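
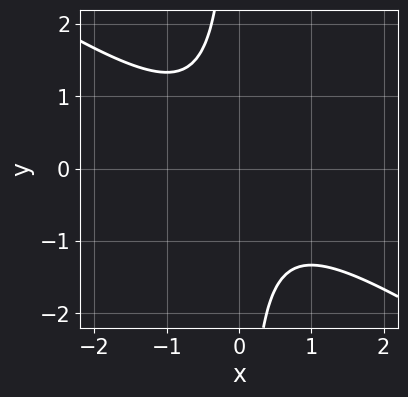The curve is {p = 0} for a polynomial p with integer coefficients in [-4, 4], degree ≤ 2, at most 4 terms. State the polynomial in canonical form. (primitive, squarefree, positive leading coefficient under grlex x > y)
1. Degree: a generic line meets the curve in up to 2 points, so deg p = 2.
2. Against the integer gridlines: the curve avoids every integer y-axis point in the box; no x-intercept at any integer in the box.
3. Together with the visible shape, these determine p as stated.

2*x^2 + 3*x*y + 2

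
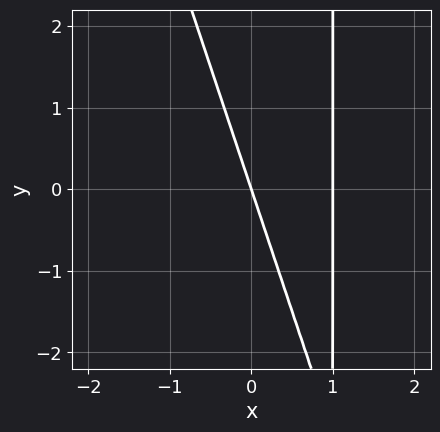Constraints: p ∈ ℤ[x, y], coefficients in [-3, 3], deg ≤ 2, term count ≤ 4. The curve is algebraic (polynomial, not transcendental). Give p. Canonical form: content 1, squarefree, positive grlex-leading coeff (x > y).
(a) The degree is 2 — the shape is more complex than any degree-1 curve.
(b) From the axis intercepts and sections: the x-axis gridline crossings are at x ∈ {0, 1}; it meets the y-axis at y = 0 (among the integer gridlines).
(c) Solving for integer coefficients yields p as stated.

3*x^2 + x*y - 3*x - y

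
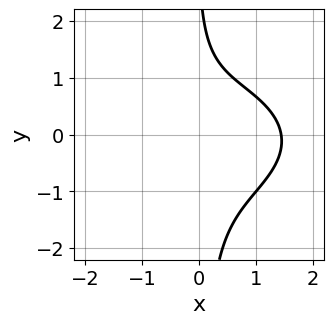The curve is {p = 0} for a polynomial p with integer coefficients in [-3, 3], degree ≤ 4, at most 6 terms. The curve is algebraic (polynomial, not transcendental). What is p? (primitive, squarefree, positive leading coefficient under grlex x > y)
x^3 + 3*x*y^2 + y - 3

1. deg p = 3. No degree-2 curve has this shape.
2. Observable constraints: it misses every integer gridline on the y-axis.
3. Putting this together gives p.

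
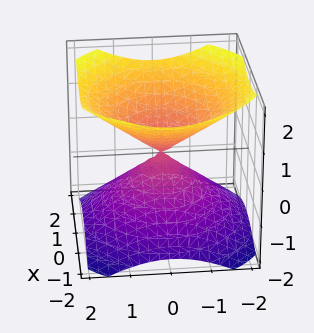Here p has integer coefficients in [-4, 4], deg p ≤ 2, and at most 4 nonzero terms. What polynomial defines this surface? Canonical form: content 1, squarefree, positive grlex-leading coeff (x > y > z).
2*x^2 + 2*y^2 - 3*z^2

(a) The picture has 2 separate pieces.
(b) The degree is 2 — a double cone through the origin; a quadric.
(c) Symmetries: the surface is invariant under rotation about z: p = q(x² + y², z); it's symmetric under z → −z, forcing even powers of z.
(d) Observable constraints: it meets the x-axis at x = 0 (among the integer gridlines); one z-axis crossing is at z = 0; a circular section at z = -1 has radius between 1 and 2.
(e) These observations pin down the coefficients.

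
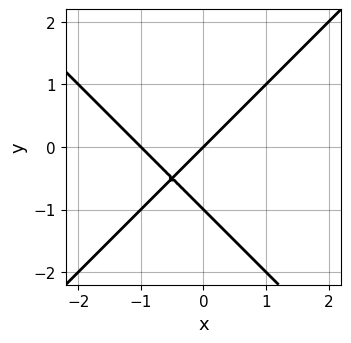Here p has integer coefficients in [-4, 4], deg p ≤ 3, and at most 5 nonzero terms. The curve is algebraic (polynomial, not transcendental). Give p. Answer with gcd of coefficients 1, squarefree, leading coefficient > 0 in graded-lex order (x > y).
x^2 - y^2 + x - y

First, degree: a generic line meets the curve in up to 2 points, so deg p = 2.
Next, from the axis intercepts and sections: among the integer gridlines, it crosses the y-axis at y ∈ {-1, 0}; among the integer gridlines, it crosses the x-axis at x ∈ {-1, 0}.
Finally, solving for integer coefficients yields p as stated.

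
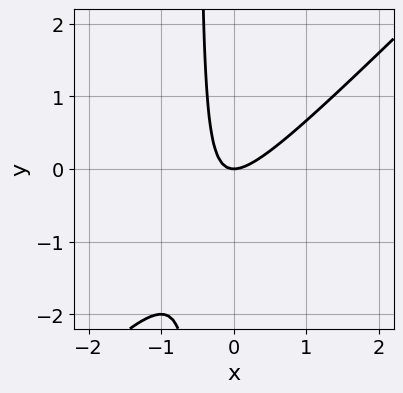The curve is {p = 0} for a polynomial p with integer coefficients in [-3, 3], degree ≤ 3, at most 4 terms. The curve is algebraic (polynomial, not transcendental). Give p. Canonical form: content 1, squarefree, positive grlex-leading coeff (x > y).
2*x^2 - 2*x*y - y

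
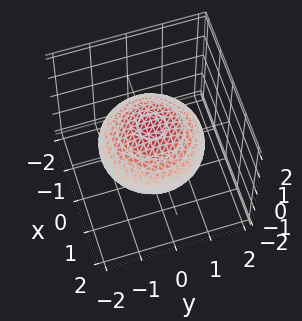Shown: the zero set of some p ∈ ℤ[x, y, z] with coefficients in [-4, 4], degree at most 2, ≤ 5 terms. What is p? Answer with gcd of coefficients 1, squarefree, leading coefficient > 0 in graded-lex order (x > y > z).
Degree: bounded and convex; a quadric, so deg p = 2.
Symmetry: the surface is invariant under rotation about z: p = q(x² + y², z); mirror symmetry z ↦ −z ⇒ only even powers of z.
Checking where it meets the axes: among the integer gridlines, it crosses the z-axis at z ∈ {-1, 1}; a circular section at z = 0 has radius between 1 and 2.
Matching integer coefficients to the picture gives p.

x^2 + y^2 + 2*z^2 - 2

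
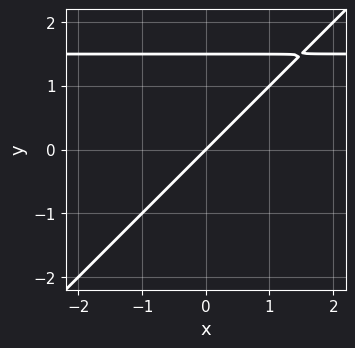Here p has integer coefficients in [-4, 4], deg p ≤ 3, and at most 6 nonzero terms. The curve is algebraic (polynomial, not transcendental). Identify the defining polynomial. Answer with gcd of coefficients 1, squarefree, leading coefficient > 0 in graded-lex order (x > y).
First, the degree is 2 — no degree-1 curve has this shape.
Next, against the integer gridlines: it meets the y-axis at y = 0 (among the integer gridlines); it crosses the x-axis at the gridline x = 0.
Finally, putting this together gives p.

2*x*y - 2*y^2 - 3*x + 3*y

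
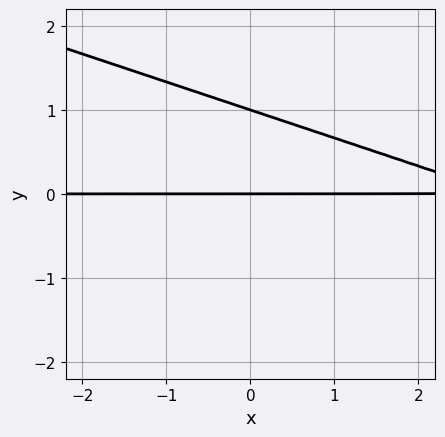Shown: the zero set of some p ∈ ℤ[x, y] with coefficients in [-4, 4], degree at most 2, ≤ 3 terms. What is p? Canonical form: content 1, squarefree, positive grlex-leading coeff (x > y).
x*y + 3*y^2 - 3*y

First, deg p = 2. The shape is more complex than any degree-1 curve.
Next, checking where it meets the axes: every point of the x-axis in the box is on the curve; the y-axis gridline crossings are at y ∈ {0, 1}.
Finally, solving for integer coefficients yields p as stated.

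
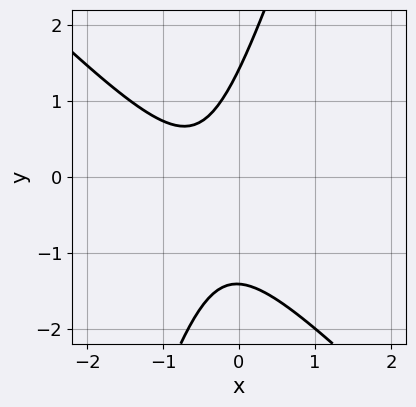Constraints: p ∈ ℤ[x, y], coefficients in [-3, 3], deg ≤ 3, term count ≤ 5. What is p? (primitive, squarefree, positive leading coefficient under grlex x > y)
First, degree: a generic line meets the curve in up to 2 points, so deg p = 2.
Next, reading off the gridlines: it misses every integer gridline on the x-axis.
Finally, fitting integer coefficients to these (and the overall shape) gives p.

3*x^2 + 2*x*y - y^2 + 3*x + 2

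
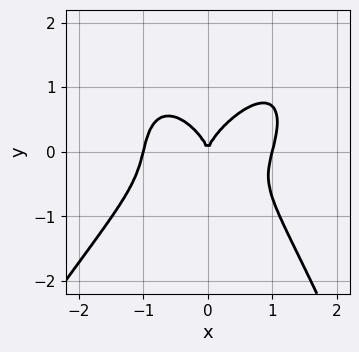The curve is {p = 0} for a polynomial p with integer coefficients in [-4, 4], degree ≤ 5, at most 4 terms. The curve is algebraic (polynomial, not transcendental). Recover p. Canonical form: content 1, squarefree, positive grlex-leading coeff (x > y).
2*x^4 - x^3*y + 2*y^3 - 2*x^2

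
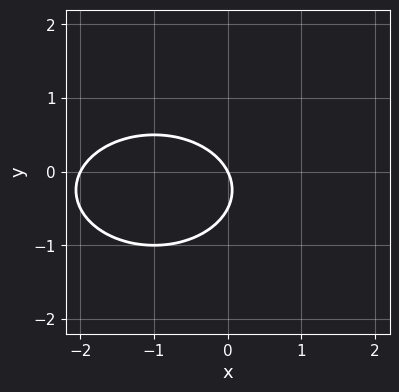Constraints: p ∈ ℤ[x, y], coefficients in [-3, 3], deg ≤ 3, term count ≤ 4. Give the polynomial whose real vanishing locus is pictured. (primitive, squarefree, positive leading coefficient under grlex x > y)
(a) The degree is 2 — no degree-1 curve has this shape.
(b) Reading off the gridlines: among the integer gridlines, it crosses the x-axis at x ∈ {-2, 0}; it crosses the y-axis at the gridline y = 0.
(c) Matching integer coefficients to the picture gives p.

x^2 + 2*y^2 + 2*x + y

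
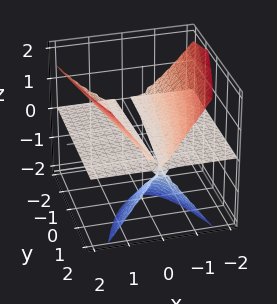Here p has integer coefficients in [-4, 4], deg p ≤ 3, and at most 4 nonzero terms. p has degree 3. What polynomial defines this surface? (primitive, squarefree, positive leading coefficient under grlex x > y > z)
Degree: the shape is more complex than any degree-2 surface, so deg p = 3.
Against the integer gridlines: it crosses the z-axis at the gridline z = -2; every point of the y-axis in the box is on the surface; every point of the x-axis in the box is on the surface.
These observations pin down the coefficients.

2*x^2*z + y*z^2 - z^3 - 2*z^2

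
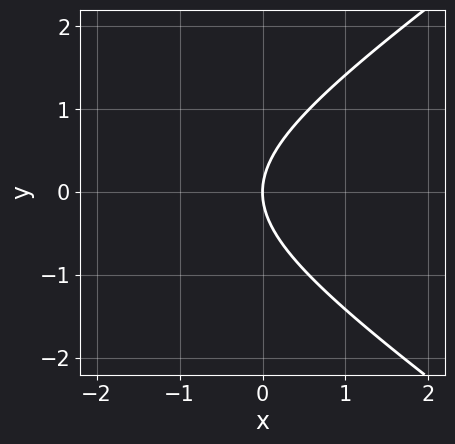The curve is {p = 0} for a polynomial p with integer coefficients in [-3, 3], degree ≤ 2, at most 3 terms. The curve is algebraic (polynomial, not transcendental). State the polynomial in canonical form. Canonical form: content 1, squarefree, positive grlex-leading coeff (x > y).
The degree is 2 — no degree-1 curve has this shape.
Symmetries: the y ↦ −y reflection is a symmetry, so y appears only in even powers.
Reading off the gridlines: it meets the y-axis at y = 0 (among the integer gridlines); it meets the x-axis at x = 0 (among the integer gridlines).
Solving for integer coefficients yields p as stated.

x^2 - 2*y^2 + 3*x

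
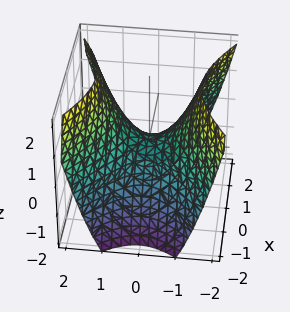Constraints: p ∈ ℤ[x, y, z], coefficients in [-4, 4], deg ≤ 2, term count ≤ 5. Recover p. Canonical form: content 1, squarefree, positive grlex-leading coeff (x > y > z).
2*x^2 - 3*y^2 + 3*z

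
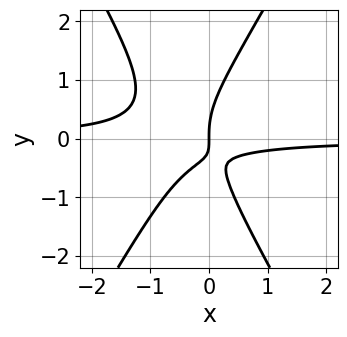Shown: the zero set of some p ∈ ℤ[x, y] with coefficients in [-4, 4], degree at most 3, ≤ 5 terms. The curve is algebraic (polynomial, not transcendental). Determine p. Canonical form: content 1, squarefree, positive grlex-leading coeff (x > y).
3*x^2*y - y^3 + 2*x*y + x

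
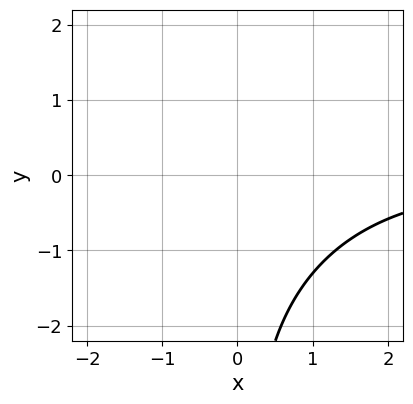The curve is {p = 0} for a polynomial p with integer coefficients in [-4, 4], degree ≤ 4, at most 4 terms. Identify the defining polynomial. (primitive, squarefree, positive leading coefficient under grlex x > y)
(a) The degree is 3 — a generic line meets the curve in up to 3 points.
(b) From the visible intercepts: it misses every integer gridline on the x-axis; it misses every integer gridline on the y-axis.
(c) The integer polynomial consistent with all of this is the stated p.

x^2*y - x*y^2 + 3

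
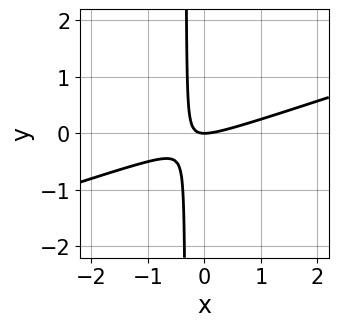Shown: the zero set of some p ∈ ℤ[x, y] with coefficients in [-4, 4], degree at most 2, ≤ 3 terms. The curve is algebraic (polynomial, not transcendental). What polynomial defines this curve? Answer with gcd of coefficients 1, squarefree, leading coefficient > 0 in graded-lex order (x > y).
x^2 - 3*x*y - y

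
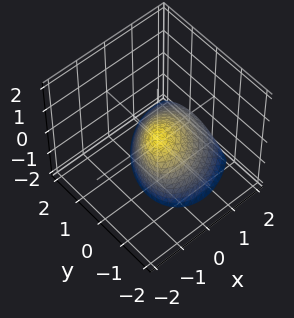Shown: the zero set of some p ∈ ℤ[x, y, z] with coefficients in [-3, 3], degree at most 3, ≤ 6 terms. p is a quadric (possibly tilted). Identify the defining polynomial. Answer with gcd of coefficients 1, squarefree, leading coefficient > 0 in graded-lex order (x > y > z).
3*x^2 - 2*x*y + 3*x*z + 3*y^2 + 2*z

First, degree: the shape is more complex than any degree-1 surface, so deg p = 2.
Next, reading off the gridlines: it meets the x-axis at x = 0 (among the integer gridlines); it crosses the z-axis at the gridline z = 0; it meets the y-axis at y = 0 (among the integer gridlines).
Finally, solving for integer coefficients yields p as stated.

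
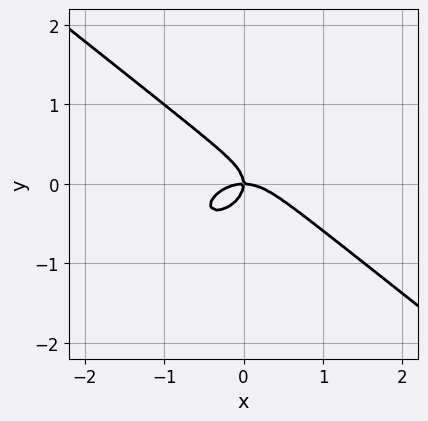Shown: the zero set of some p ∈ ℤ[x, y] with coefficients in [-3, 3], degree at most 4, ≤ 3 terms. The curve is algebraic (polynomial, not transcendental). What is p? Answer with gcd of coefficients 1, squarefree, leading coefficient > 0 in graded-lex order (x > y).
(a) Degree: the shape is more complex than any degree-2 curve, so deg p = 3.
(b) From the visible intercepts: it crosses the x-axis at the gridline x = 0; one y-axis crossing is at y = 0.
(c) Putting this together gives p.

x^3 + 2*y^3 + x*y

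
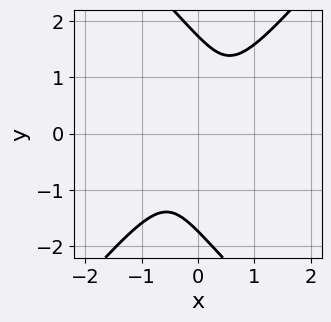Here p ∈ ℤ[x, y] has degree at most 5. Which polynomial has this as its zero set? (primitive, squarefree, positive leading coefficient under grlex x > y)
2*x^4 + 3*x^3*y - 2*x*y^3 - y^4 + 3*y^2

1. The degree is 4 — the shape is more complex than any degree-3 curve.
2. Putting this together gives p.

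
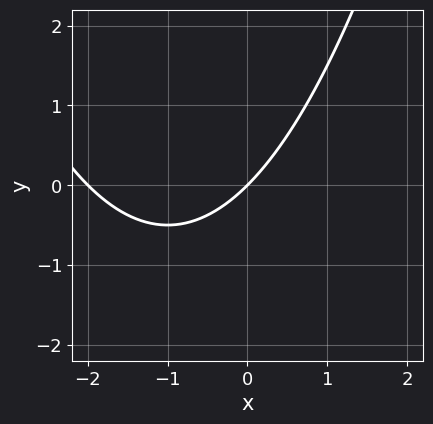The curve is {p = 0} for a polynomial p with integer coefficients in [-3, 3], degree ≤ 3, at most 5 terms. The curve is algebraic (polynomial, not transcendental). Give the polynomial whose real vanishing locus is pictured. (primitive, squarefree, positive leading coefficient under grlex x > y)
x^2 + 2*x - 2*y

Degree: a generic line meets the curve in up to 2 points, so deg p = 2.
Reading off the gridlines: among the integer gridlines, it crosses the x-axis at x ∈ {-2, 0}; it meets the y-axis at y = 0 (among the integer gridlines).
Solving for integer coefficients yields p as stated.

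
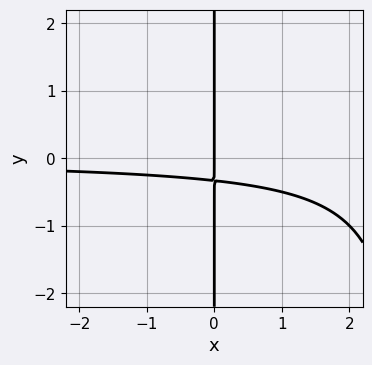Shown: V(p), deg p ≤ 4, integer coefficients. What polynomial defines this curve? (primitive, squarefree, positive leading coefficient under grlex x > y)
x^2*y - 3*x*y - x

First, degree: a generic line meets the curve in up to 3 points, so deg p = 3.
Then, checking where it meets the axes: it crosses the x-axis at the gridline x = 0; the visible y-axis segment lies entirely on the curve.
Finally, solving for integer coefficients yields p as stated.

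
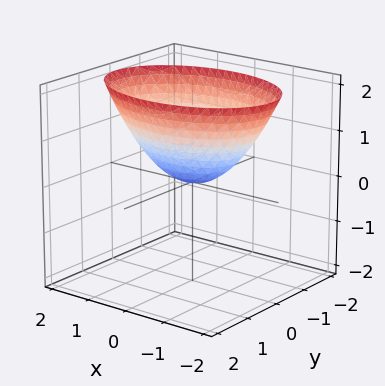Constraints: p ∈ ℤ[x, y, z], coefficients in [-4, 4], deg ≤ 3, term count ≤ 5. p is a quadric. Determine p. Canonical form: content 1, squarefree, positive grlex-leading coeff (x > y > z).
x^2 + 2*y^2 - 2*z

1. The degree is 2 — a paraboloid; a quadric.
2. Symmetries: mirror symmetry y ↦ −y ⇒ only even powers of y; mirror symmetry x ↦ −x ⇒ only even powers of x.
3. Checking where it meets the axes: it crosses the y-axis at the gridline y = 0; one z-axis crossing is at z = 0.
4. Fitting integer coefficients to these (and the overall shape) gives p.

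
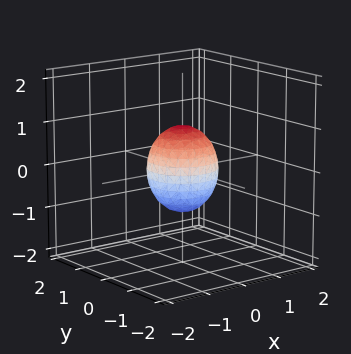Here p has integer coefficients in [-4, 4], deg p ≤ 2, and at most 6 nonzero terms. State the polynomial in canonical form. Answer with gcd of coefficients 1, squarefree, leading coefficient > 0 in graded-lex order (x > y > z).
3*x^2 + 3*y^2 + 2*z^2 - 2

(a) The degree is 2 — a generic line meets the surface in up to 2 points.
(b) By symmetry, the surface is invariant under rotation about z: p = q(x² + y², z).
(c) From the axis intercepts and sections: a circular section at z = 0 has radius between 0 and 1; the z-axis gridline crossings are at z ∈ {-1, 1}.
(d) Fitting integer coefficients to these (and the overall shape) gives p.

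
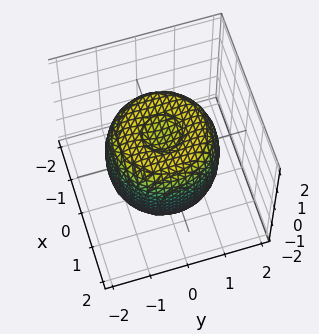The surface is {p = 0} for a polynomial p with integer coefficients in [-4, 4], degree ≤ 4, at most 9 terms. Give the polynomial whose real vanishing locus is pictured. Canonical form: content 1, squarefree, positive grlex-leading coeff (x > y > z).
2*x^4 + 4*x^2*y^2 + 2*y^4 - 3*x^2 - 3*y^2 + 2*z^2 - 2

First, degree: the shape is more complex than any degree-3 surface, so deg p = 4.
Next, symmetry: every cross-section ⟂ z is a circle, so x, y appear only via x² + y².
Next, observable constraints: a circular section at z = 1 has radius between 1 and 2; the z-axis gridline crossings are at z ∈ {-1, 1}.
Finally, putting this together gives p.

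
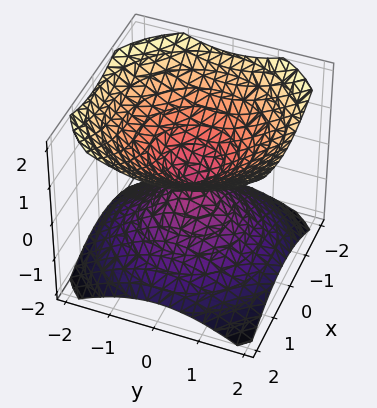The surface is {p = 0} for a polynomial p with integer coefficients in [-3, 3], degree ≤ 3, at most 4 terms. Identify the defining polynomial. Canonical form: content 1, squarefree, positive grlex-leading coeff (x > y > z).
First, the picture has 2 separate pieces. They look like related sheets of one shape, so recover p as a whole.
Then, degree: a double cone through the origin; a quadric, so deg p = 2.
Then, symmetries: the z ↦ −z reflection is a symmetry, so z appears only in even powers; the z-axis is an axis of rotation, so x and y enter only as x² + y².
Next, observable constraints: it crosses the y-axis at the gridline y = 0; one z-axis crossing is at z = 0.
Finally, matching integer coefficients to the picture gives p.

2*x^2 + 2*y^2 - 3*z^2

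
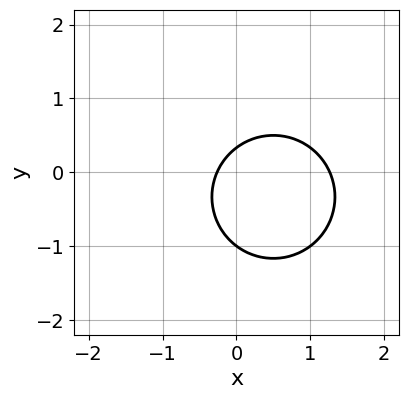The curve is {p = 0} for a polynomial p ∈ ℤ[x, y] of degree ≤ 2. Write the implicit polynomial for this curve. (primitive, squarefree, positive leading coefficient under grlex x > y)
1. deg p = 2.
2. Observable constraints: it crosses the y-axis at the gridline y = -1.
3. Solving for integer coefficients yields p as stated.

3*x^2 + 3*y^2 - 3*x + 2*y - 1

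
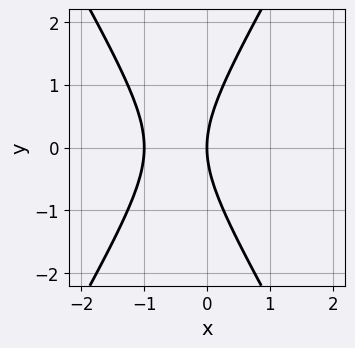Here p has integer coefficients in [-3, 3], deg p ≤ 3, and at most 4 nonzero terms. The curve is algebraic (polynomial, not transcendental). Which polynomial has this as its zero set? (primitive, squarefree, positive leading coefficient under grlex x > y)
3*x^2 - y^2 + 3*x

(a) The degree is 2 — the shape is more complex than any degree-1 curve.
(b) Symmetries: the y ↦ −y reflection is a symmetry, so y appears only in even powers.
(c) Against the integer gridlines: among the integer gridlines, it crosses the x-axis at x ∈ {-1, 0}; one y-axis crossing is at y = 0.
(d) Solving for integer coefficients yields p as stated.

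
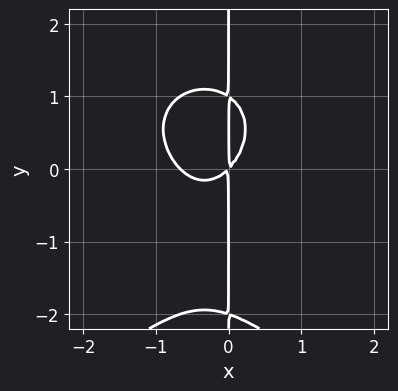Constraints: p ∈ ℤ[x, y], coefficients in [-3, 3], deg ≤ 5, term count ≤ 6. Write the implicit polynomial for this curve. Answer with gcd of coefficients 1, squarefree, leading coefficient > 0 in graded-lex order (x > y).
x*y^3 + 3*x^3 + x*y^2 + 2*x^2 - 2*x*y

Degree: a generic line meets the curve in up to 4 points, so deg p = 4.
Against the integer gridlines: every point of the y-axis in the box is on the curve.
Matching integer coefficients to the picture gives p.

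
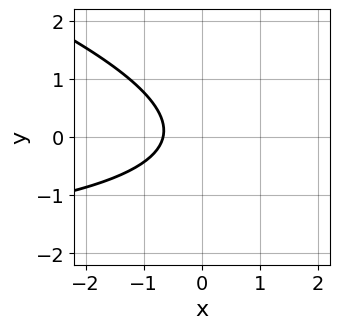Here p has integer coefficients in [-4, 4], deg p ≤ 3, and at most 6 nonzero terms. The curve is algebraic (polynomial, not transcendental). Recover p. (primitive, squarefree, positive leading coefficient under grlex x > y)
First, the degree is 2 — the shape is more complex than any degree-1 curve.
Then, observable constraints: no y-intercept at any integer in the box.
Finally, fitting integer coefficients to these (and the overall shape) gives p.

x*y + 3*y^2 + 3*x + 2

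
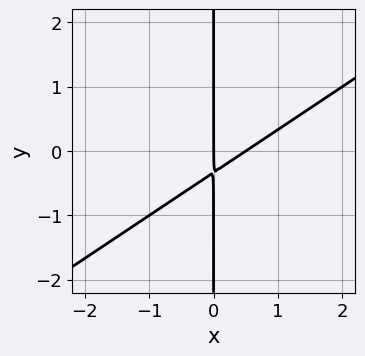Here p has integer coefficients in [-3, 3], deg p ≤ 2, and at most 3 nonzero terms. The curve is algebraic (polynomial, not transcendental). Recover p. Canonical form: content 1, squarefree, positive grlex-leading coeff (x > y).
The degree is 2 — the shape is more complex than any degree-1 curve.
Observable constraints: one x-axis crossing is at x = 0; the visible y-axis segment lies entirely on the curve.
Matching integer coefficients to the picture gives p.

2*x^2 - 3*x*y - x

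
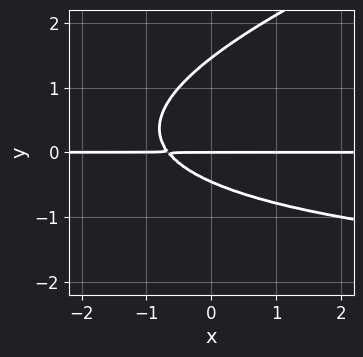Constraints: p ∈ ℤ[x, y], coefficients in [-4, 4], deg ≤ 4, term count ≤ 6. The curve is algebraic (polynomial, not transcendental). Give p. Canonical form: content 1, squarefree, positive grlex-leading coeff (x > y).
x*y^2 - 3*y^3 + 3*x*y + 3*y^2 + 2*y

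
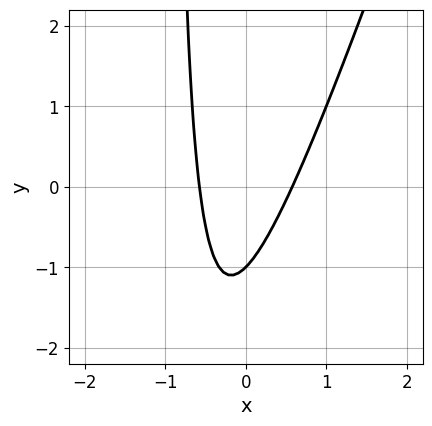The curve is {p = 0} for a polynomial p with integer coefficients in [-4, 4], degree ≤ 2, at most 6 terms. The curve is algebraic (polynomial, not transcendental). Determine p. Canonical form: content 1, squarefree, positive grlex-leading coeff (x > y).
3*x^2 - x*y - y - 1

The degree is 2 — the shape is more complex than any degree-1 curve.
From the axis intercepts and sections: one y-axis crossing is at y = -1.
Assembling these constraints gives the stated polynomial.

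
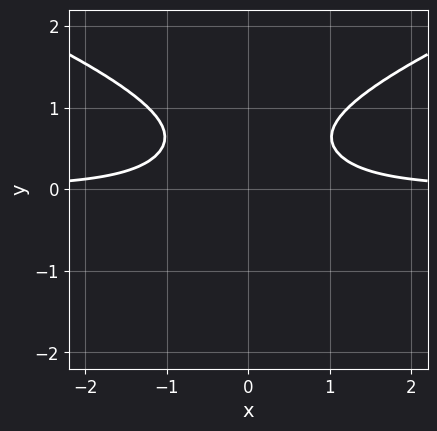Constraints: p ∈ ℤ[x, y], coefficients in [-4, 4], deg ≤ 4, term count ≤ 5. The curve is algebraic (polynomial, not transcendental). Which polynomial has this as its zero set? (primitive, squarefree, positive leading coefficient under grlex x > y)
2*y^4 - 2*x^2*y + 1

The degree is 4 — the shape is more complex than any degree-3 curve.
Symmetries: the x ↦ −x reflection is a symmetry, so x appears only in even powers.
Reading off the gridlines: it misses every integer gridline on the x-axis; no y-intercept at any integer in the box.
These observations pin down the coefficients.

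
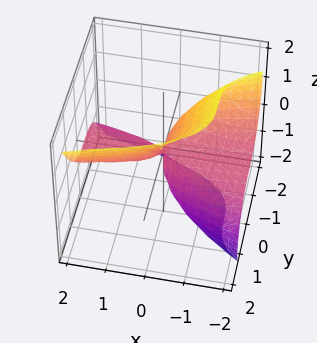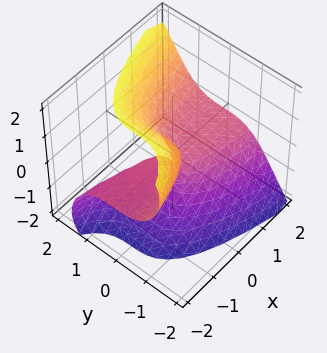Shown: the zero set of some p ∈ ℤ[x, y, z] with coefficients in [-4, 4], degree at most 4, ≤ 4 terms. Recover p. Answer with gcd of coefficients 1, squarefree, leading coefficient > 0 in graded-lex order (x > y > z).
deg p = 3. The shape is more complex than any degree-2 surface.
From the axis intercepts and sections: the visible x-axis segment lies entirely on the surface; it meets the z-axis at z = 0 (among the integer gridlines); one y-axis crossing is at y = 0.
The integer polynomial consistent with all of this is the stated p.

2*y^3 - z^3 - 3*x*z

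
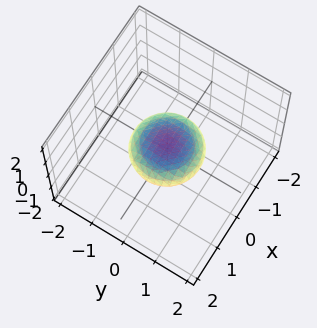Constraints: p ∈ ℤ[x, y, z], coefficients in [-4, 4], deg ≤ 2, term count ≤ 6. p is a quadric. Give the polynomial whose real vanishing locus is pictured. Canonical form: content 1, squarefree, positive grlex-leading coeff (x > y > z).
1. deg p = 2. A closed, bounded, convex surface; a quadric.
2. Symmetry: the surface is invariant under rotation about z: p = q(x² + y², z); it's symmetric under z → −z, forcing even powers of z.
3. Observable constraints: among the integer gridlines, it crosses the y-axis at y ∈ {-1, 1}; the x-axis gridline crossings are at x ∈ {-1, 1}; a circular section at z = 0 has radius exactly 1.
4. Matching integer coefficients to the picture gives p.

x^2 + y^2 + 3*z^2 - 1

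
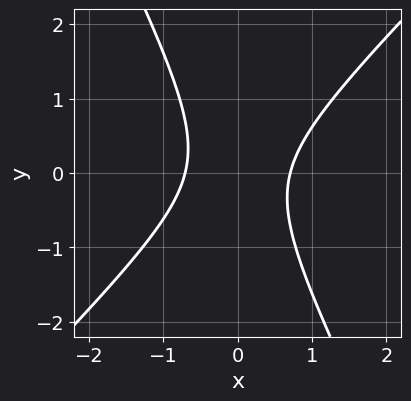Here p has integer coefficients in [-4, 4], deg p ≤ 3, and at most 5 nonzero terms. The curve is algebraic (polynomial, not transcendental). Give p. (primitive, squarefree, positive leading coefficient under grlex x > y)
First, the degree is 2 — no degree-1 curve has this shape.
Next, checking where it meets the axes: the curve avoids every integer y-axis point in the box.
Finally, putting this together gives p.

2*x^2 - x*y - y^2 - 1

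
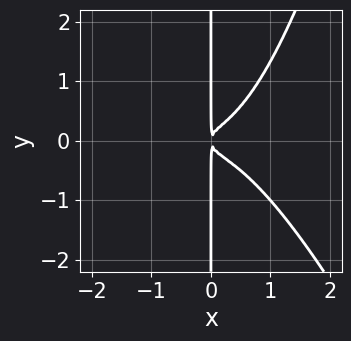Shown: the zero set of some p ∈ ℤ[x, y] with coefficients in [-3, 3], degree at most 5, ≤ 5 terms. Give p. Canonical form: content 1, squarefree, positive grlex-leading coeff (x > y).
3*x^4 + x^3*y - 3*x*y^2 + x^2

(a) deg p = 4. The shape is more complex than any degree-3 curve.
(b) From the visible intercepts: every point of the y-axis in the box is on the curve.
(c) Fitting integer coefficients to these (and the overall shape) gives p.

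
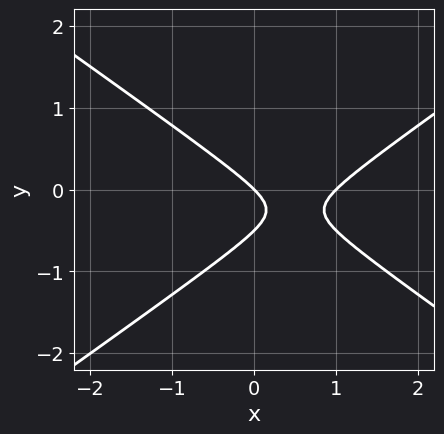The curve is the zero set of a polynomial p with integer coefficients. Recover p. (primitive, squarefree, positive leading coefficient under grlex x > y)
First, the degree is 2 — the shape is more complex than any degree-1 curve.
Next, from the visible intercepts: among the integer gridlines, it crosses the x-axis at x ∈ {0, 1}; one y-axis crossing is at y = 0.
Finally, the integer polynomial consistent with all of this is the stated p.

x^2 - 2*y^2 - x - y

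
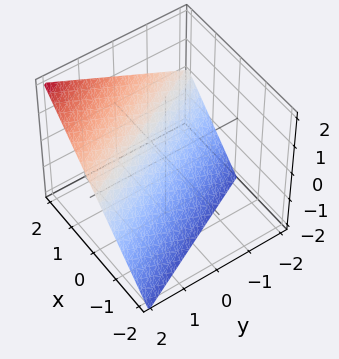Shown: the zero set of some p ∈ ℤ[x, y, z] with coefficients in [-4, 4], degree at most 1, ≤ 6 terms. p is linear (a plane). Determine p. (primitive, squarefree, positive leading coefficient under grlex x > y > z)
2*x + y - 2*z - 2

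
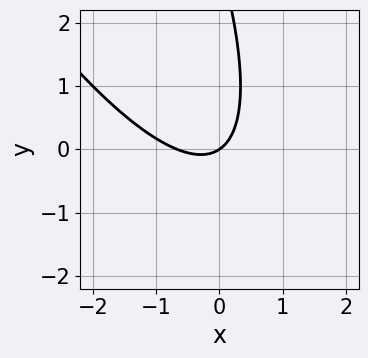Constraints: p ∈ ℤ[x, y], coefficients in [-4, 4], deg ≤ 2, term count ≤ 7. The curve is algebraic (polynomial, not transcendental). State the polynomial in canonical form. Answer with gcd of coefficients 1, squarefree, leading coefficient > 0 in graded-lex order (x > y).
1. deg p = 2. The shape is more complex than any degree-1 curve.
2. From the visible intercepts: it meets the x-axis at x = 0 (among the integer gridlines); it crosses the y-axis at the gridline y = 0.
3. Assembling these constraints gives the stated polynomial.

3*x^2 + 3*x*y + y^2 + 2*x - 3*y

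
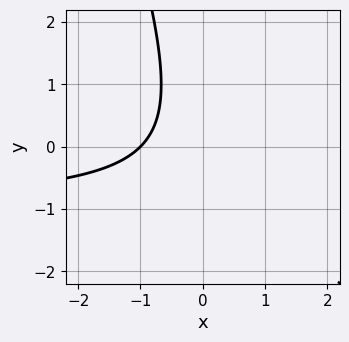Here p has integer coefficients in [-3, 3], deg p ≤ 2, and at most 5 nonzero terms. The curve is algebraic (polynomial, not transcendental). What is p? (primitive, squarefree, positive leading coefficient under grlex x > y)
3*x*y + y^2 + 3*x + 3

The degree is 2 — the shape is more complex than any degree-1 curve.
From the visible intercepts: it meets the x-axis at x = -1 (among the integer gridlines); it misses every integer gridline on the y-axis.
These observations pin down the coefficients.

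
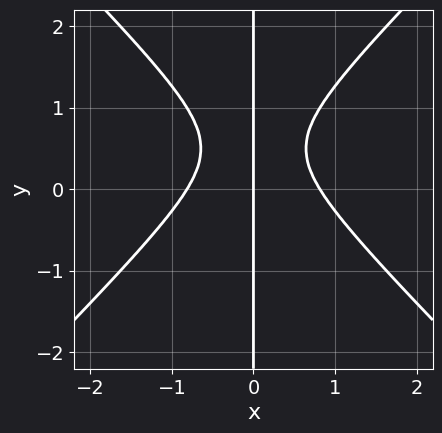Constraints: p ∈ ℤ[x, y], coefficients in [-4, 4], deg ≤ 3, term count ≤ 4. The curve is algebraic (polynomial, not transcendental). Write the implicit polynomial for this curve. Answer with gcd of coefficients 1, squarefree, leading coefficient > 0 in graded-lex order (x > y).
3*x^3 - 3*x*y^2 + 3*x*y - 2*x

1. deg p = 3.
2. From the visible intercepts: the visible y-axis segment lies entirely on the curve; it meets the x-axis at x = 0 (among the integer gridlines).
3. Solving for integer coefficients yields p as stated.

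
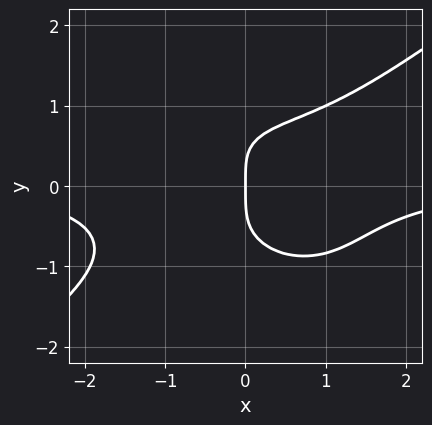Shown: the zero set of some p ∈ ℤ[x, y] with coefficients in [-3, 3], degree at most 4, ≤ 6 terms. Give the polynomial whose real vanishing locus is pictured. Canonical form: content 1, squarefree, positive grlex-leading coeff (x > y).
First, the degree is 4 — the shape is more complex than any degree-3 curve.
Next, against the integer gridlines: it meets the y-axis at y = 0 (among the integer gridlines); one x-axis crossing is at x = 0.
Finally, putting this together gives p.

2*x^3*y - x^2*y^2 - 3*y^4 - x*y + 3*x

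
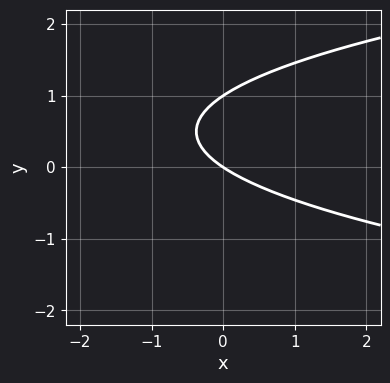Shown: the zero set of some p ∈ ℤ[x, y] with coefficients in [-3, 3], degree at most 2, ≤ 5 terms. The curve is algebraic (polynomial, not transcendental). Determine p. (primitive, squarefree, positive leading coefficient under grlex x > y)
3*y^2 - 2*x - 3*y

(a) The degree is 2 — no degree-1 curve has this shape.
(b) Checking where it meets the axes: the y-axis gridline crossings are at y ∈ {0, 1}; it meets the x-axis at x = 0 (among the integer gridlines).
(c) Assembling these constraints gives the stated polynomial.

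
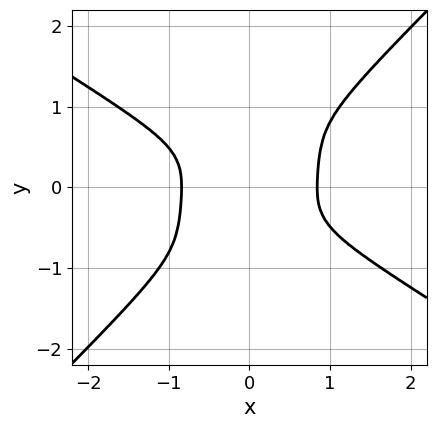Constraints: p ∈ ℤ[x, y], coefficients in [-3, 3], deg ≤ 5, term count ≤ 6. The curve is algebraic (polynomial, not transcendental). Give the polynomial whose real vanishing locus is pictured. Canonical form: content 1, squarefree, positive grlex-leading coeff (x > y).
First, deg p = 4.
Then, observable constraints: the curve avoids every integer y-axis point in the box.
Finally, the integer polynomial consistent with all of this is the stated p.

2*x^4 - 2*x^2*y^2 + 3*x*y^3 - 3*y^4 - 1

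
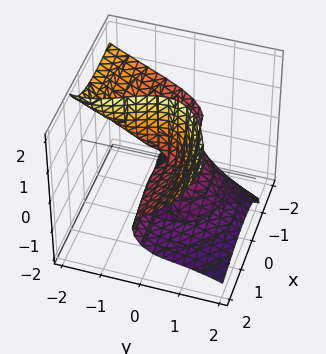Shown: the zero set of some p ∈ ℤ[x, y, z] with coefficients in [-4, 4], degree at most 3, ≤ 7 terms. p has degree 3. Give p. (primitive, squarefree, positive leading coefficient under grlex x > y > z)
x^2*y - 2*x*z^2 + 2*y^3 + 3*y^2*z - 2*x*z

The degree is 3 — a generic line meets the surface in up to 3 points.
Checking where it meets the axes: one y-axis crossing is at y = 0; the visible z-axis segment lies entirely on the surface; every point of the x-axis in the box is on the surface.
Solving for integer coefficients yields p as stated.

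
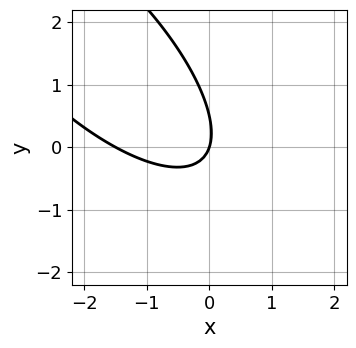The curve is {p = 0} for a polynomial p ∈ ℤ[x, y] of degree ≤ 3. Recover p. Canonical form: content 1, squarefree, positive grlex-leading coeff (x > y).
2*x^2 + 3*x*y + 2*y^2 + 3*x - y

The degree is 2 — a generic line meets the curve in up to 2 points.
From the visible intercepts: one y-axis crossing is at y = 0; it meets the x-axis at x = 0 (among the integer gridlines).
Putting this together gives p.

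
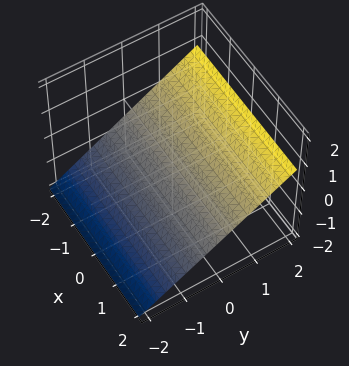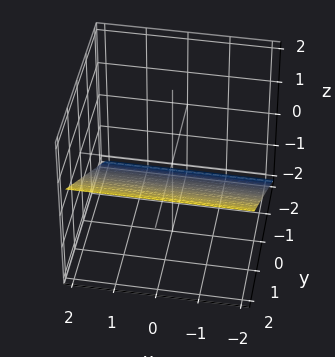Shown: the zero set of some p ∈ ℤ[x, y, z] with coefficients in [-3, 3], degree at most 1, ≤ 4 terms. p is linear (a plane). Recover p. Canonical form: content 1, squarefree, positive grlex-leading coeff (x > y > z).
2*y - 3*z - 2

1. deg p = 1. The surface is flat (a plane).
2. From the visible intercepts: one y-axis crossing is at y = 1; it misses every integer gridline on the x-axis.
3. The integer polynomial consistent with all of this is the stated p.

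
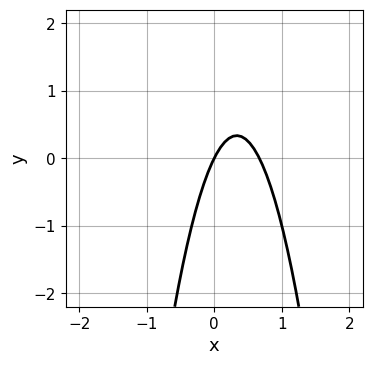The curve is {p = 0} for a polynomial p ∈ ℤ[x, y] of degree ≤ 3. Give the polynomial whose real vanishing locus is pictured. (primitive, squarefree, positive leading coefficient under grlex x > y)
3*x^2 - 2*x + y

Degree: no degree-1 curve has this shape, so deg p = 2.
From the visible intercepts: one x-axis crossing is at x = 0; it crosses the y-axis at the gridline y = 0.
Solving for integer coefficients yields p as stated.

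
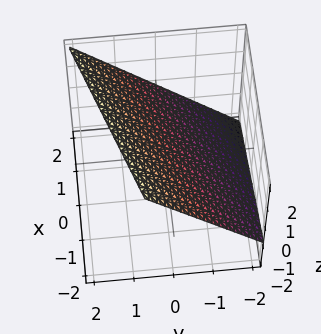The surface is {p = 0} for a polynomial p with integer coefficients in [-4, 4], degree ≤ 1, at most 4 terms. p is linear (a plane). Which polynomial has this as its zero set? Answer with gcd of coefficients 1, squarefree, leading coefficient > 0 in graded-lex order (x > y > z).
(a) deg p = 1. Every cross-section is a straight line — this is a plane.
(b) Observable constraints: one x-axis crossing is at x = 2.
(c) Putting this together gives p.

x - 3*y + 3*z - 2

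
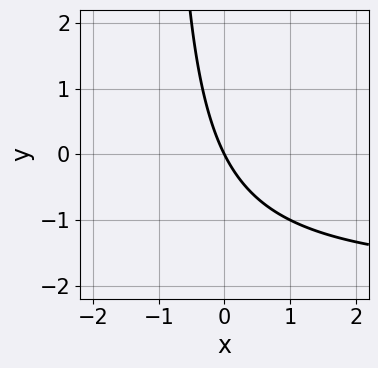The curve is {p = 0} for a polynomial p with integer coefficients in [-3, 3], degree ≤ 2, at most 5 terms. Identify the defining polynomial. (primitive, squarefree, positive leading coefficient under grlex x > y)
1. deg p = 2. No degree-1 curve has this shape.
2. Against the integer gridlines: one y-axis crossing is at y = 0; one x-axis crossing is at x = 0.
3. The integer polynomial consistent with all of this is the stated p.

x*y + 2*x + y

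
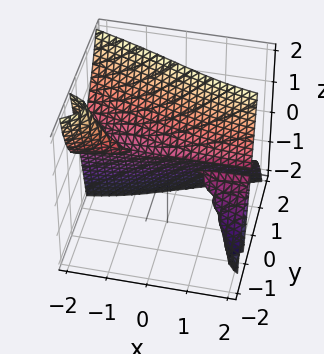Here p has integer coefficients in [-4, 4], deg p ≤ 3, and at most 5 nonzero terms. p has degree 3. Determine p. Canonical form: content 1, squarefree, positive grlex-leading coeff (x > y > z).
2*x*y*z + 3*y^3 - z^2

1. I count 3 distinct pieces.
2. The degree is 3 — a generic line meets the surface in up to 3 points.
3. From the axis intercepts and sections: every point of the x-axis in the box is on the surface; one z-axis crossing is at z = 0.
4. Solving for integer coefficients yields p as stated.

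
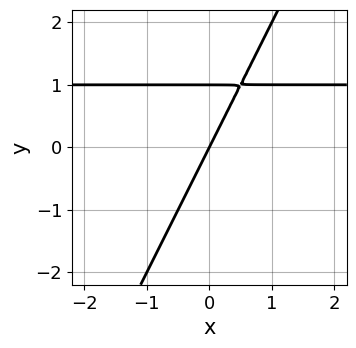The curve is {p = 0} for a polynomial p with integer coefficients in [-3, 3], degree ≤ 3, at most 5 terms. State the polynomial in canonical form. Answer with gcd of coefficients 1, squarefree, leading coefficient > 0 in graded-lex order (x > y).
2*x*y - y^2 - 2*x + y

First, deg p = 2. A generic line meets the curve in up to 2 points.
Next, against the integer gridlines: it crosses the x-axis at the gridline x = 0; the y-axis gridline crossings are at y ∈ {0, 1}.
Finally, the integer polynomial consistent with all of this is the stated p.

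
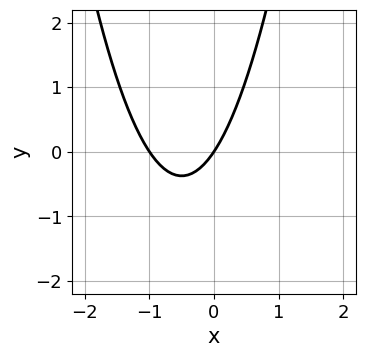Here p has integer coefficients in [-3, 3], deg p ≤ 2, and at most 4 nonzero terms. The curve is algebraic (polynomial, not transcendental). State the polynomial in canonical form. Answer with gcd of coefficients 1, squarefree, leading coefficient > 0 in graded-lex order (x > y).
3*x^2 + 3*x - 2*y

(a) The degree is 2 — the shape is more complex than any degree-1 curve.
(b) From the visible intercepts: the x-axis gridline crossings are at x ∈ {-1, 0}; it meets the y-axis at y = 0 (among the integer gridlines).
(c) These observations pin down the coefficients.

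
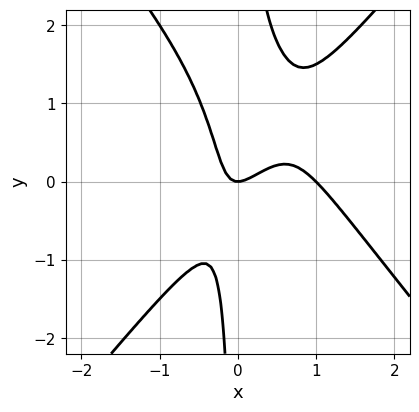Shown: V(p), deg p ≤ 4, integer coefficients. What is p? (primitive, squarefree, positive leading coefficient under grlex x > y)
3*x^3 - 2*x*y^2 - 3*x^2 + 2*x*y + y

First, deg p = 3. No degree-2 curve has this shape.
Then, observable constraints: the x-axis gridline crossings are at x ∈ {0, 1}; it meets the y-axis at y = 0 (among the integer gridlines).
Finally, together with the visible shape, these determine p as stated.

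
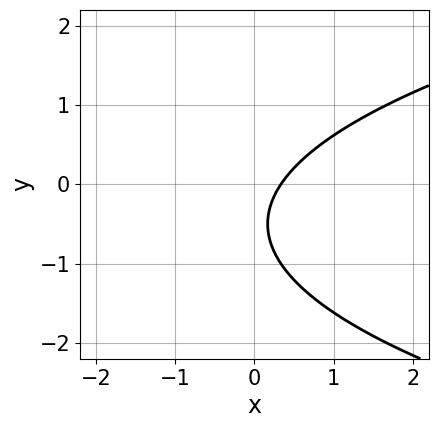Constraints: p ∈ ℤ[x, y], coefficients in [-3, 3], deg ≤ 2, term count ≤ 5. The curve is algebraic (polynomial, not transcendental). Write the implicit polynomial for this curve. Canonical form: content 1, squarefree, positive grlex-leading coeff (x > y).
First, the degree is 2 — the shape is more complex than any degree-1 curve.
Then, from the visible intercepts: the curve avoids every integer y-axis point in the box.
Finally, putting this together gives p.

2*y^2 - 3*x + 2*y + 1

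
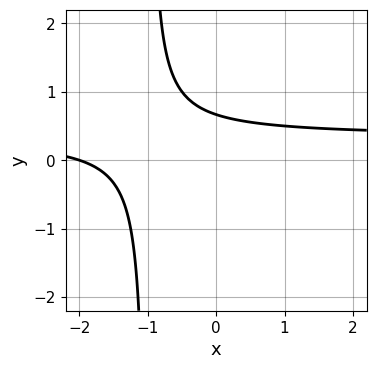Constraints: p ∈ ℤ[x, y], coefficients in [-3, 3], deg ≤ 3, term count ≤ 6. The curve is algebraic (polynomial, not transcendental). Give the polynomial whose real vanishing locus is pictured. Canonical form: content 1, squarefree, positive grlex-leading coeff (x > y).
3*x*y - x + 3*y - 2

1. deg p = 2.
2. Observable constraints: it meets the x-axis at x = -2 (among the integer gridlines).
3. Matching integer coefficients to the picture gives p.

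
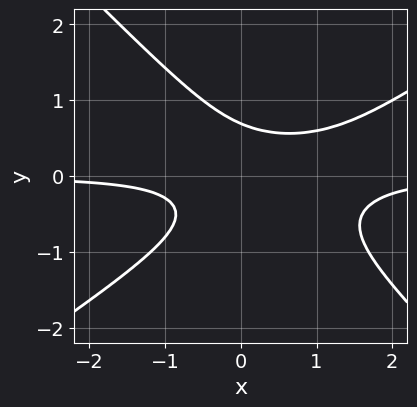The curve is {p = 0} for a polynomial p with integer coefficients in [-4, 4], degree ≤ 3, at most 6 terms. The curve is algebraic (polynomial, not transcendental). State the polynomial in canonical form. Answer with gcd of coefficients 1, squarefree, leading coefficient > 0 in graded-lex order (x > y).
(a) The degree is 3 — no degree-2 curve has this shape.
(b) From the visible intercepts: no x-intercept at any integer in the box.
(c) The integer polynomial consistent with all of this is the stated p.

2*x^2*y - x*y^2 - 3*y^3 - 2*x*y + 1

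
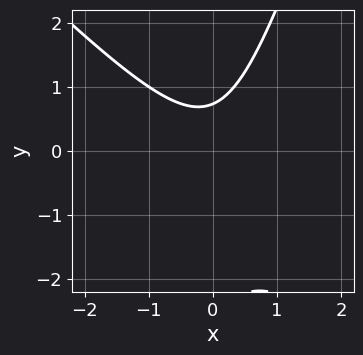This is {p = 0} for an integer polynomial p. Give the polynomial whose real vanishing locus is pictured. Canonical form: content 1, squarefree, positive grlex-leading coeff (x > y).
3*x^2 + 2*x*y - y^2 - 2*y + 2

deg p = 2. A generic line meets the curve in up to 2 points.
From the visible intercepts: the curve avoids every integer x-axis point in the box.
The integer polynomial consistent with all of this is the stated p.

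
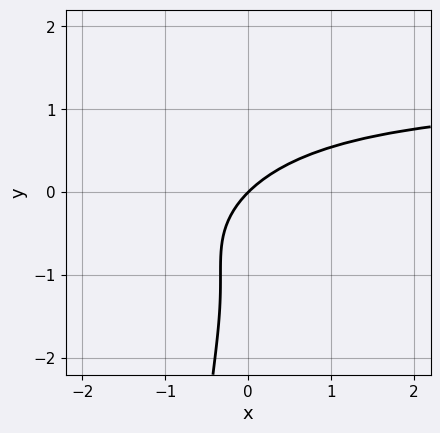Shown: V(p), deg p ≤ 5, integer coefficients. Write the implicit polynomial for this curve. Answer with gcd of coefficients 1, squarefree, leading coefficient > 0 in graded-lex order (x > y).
The degree is 4 — no degree-3 curve has this shape.
Against the integer gridlines: one x-axis crossing is at x = 0; it meets the y-axis at y = 0 (among the integer gridlines).
Solving for integer coefficients yields p as stated.

x*y^3 + y^3 + 2*y^2 - 2*x + 2*y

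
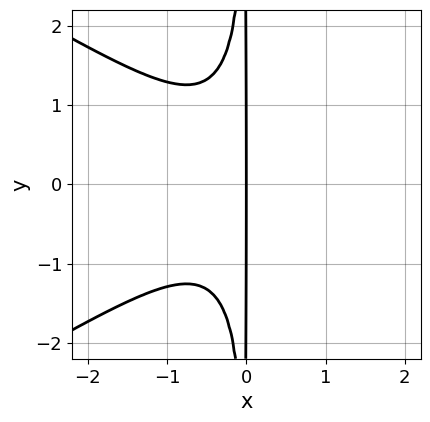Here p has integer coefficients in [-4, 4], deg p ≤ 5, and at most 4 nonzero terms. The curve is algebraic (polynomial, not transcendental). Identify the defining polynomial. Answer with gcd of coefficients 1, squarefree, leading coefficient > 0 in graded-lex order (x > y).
x^4 - 3*x^2*y^2 - 2*x^3 - 2*x

(a) The degree is 4 — a generic line meets the curve in up to 4 points.
(b) Symmetries: the y ↦ −y reflection is a symmetry, so y appears only in even powers.
(c) From the visible intercepts: every point of the y-axis in the box is on the curve; one x-axis crossing is at x = 0.
(d) Assembling these constraints gives the stated polynomial.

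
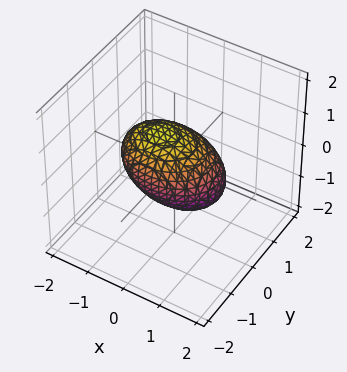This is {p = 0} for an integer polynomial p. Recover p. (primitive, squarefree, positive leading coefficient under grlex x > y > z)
2*x^2 + x*z + 3*y^2 + y*z + 3*z^2 - 3

1. The degree is 2 — a generic line meets the surface in up to 2 points.
2. From the axis intercepts and sections: the y-axis gridline crossings are at y ∈ {-1, 1}; among the integer gridlines, it crosses the z-axis at z ∈ {-1, 1}.
3. The integer polynomial consistent with all of this is the stated p.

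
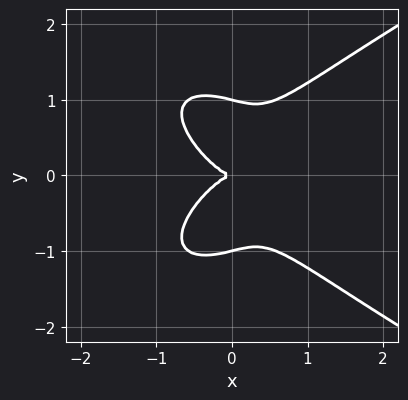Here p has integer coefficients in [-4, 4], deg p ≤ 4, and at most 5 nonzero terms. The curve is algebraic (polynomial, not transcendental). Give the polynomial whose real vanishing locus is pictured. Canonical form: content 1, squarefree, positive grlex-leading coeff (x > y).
2*y^4 - 3*x^3 + x*y^2 - 2*y^2

The degree is 4 — no degree-3 curve has this shape.
Symmetries: mirror symmetry y ↦ −y ⇒ only even powers of y.
Observable constraints: it crosses the x-axis at the gridline x = 0; among the integer gridlines, it crosses the y-axis at y ∈ {-1, 0, 1}.
The integer polynomial consistent with all of this is the stated p.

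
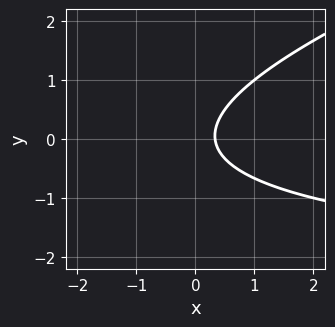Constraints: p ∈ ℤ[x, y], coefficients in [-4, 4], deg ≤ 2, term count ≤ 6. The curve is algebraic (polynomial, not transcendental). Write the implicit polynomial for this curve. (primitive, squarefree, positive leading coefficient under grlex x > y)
First, the degree is 2 — no degree-1 curve has this shape.
Then, against the integer gridlines: it misses every integer gridline on the y-axis.
Finally, these observations pin down the coefficients.

x*y - 3*y^2 + 3*x - 1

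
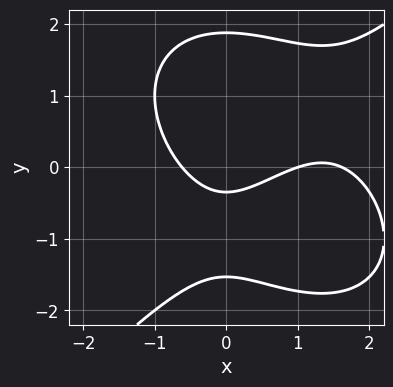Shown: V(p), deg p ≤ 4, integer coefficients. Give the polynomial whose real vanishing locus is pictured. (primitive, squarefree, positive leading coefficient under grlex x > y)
1. Degree: the shape is more complex than any degree-2 curve, so deg p = 3.
2. Observable constraints: it meets the x-axis at x = 1 (among the integer gridlines).
3. The integer polynomial consistent with all of this is the stated p.

x^3 - y^3 - 2*x^2 + 3*y + 1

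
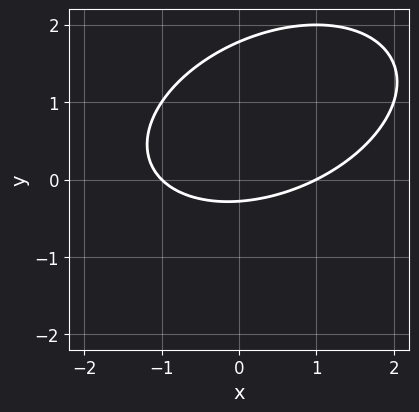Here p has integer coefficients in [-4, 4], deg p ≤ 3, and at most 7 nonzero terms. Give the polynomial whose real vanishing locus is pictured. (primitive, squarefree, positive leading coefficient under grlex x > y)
First, the degree is 2 — the shape is more complex than any degree-1 curve.
Then, checking where it meets the axes: among the integer gridlines, it crosses the x-axis at x ∈ {-1, 1}.
Finally, together with the visible shape, these determine p as stated.

x^2 - x*y + 2*y^2 - 3*y - 1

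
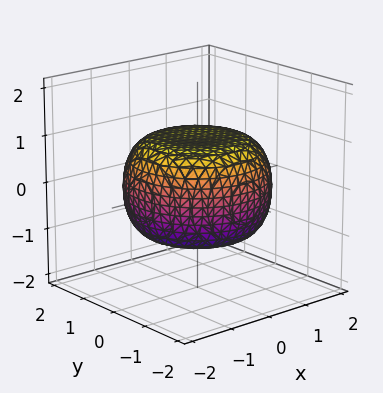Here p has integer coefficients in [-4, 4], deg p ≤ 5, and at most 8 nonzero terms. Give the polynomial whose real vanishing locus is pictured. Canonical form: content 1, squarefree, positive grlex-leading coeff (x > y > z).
x^4 + 2*x^2*y^2 + y^4 - x^2 - y^2 + 3*z^2 - 3

(a) deg p = 4. A generic line meets the surface in up to 4 points.
(b) Symmetries: the surface is invariant under rotation about z: p = q(x² + y², z).
(c) Against the integer gridlines: the z-axis gridline crossings are at z ∈ {-1, 1}; a circular section at z = 1 has radius exactly 1.
(d) Matching integer coefficients to the picture gives p.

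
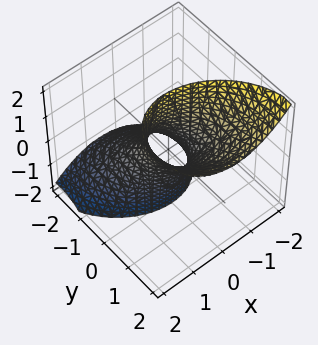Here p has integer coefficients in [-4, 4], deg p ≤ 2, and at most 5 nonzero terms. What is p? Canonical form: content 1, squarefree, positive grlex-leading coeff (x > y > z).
2*x^2 + x*y + 2*y^2 - 3*y*z - 1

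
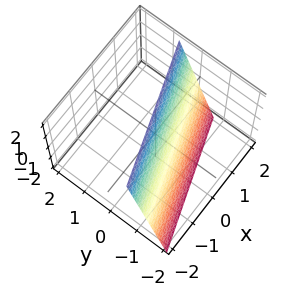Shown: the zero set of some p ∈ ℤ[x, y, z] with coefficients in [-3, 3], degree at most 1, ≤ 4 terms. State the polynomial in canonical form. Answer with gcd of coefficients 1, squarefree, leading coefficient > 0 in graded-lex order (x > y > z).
x - 3*y + z - 2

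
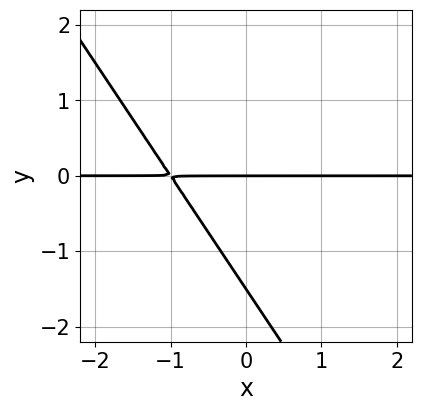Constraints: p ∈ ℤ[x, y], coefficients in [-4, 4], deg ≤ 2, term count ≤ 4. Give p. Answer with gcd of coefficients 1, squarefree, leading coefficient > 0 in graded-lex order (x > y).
(a) Degree: no degree-1 curve has this shape, so deg p = 2.
(b) Checking where it meets the axes: every point of the x-axis in the box is on the curve; it crosses the y-axis at the gridline y = 0.
(c) Putting this together gives p.

3*x*y + 2*y^2 + 3*y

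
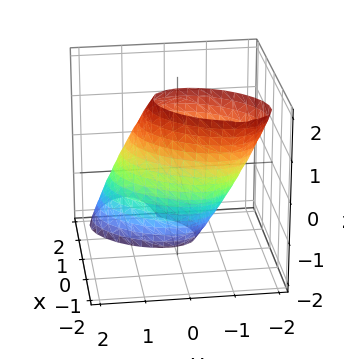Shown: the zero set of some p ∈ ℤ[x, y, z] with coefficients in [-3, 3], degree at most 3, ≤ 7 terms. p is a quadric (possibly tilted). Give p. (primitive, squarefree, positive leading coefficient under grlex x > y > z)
First, the degree is 2 — the shape is more complex than any degree-1 surface.
Then, reading off the gridlines: among the integer gridlines, it crosses the x-axis at x ∈ {-1, 1}.
Finally, solving for integer coefficients yields p as stated.

3*x^2 - 2*x*y + 3*x*z + 2*y^2 + z^2 - 3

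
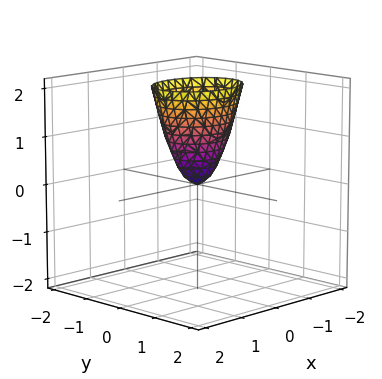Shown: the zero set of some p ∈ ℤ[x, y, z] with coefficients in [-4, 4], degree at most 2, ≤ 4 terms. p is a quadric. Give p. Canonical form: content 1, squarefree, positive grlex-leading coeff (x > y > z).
2*x^2 + 3*y^2 - z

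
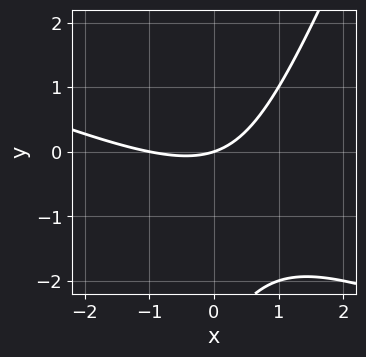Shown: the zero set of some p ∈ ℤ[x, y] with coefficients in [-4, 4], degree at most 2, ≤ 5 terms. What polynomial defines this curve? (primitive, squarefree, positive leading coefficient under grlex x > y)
x^2 + 2*x*y - y^2 + x - 3*y

First, degree: the shape is more complex than any degree-1 curve, so deg p = 2.
Then, from the axis intercepts and sections: it crosses the y-axis at the gridline y = 0; among the integer gridlines, it crosses the x-axis at x ∈ {-1, 0}.
Finally, solving for integer coefficients yields p as stated.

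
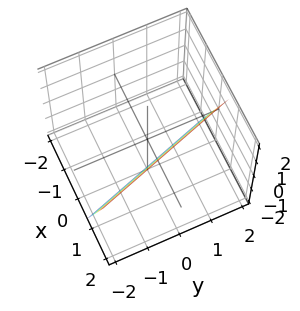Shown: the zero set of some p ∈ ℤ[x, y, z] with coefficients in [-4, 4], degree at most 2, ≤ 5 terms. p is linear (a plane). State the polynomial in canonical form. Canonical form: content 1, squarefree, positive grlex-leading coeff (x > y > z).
1. Degree: every cross-section is a straight line — this is a plane, so deg p = 1.
2. From the visible intercepts: one y-axis crossing is at y = 2; it meets the z-axis at z = -2 (among the integer gridlines).
3. Matching integer coefficients to the picture gives p.

3*x + y - z - 2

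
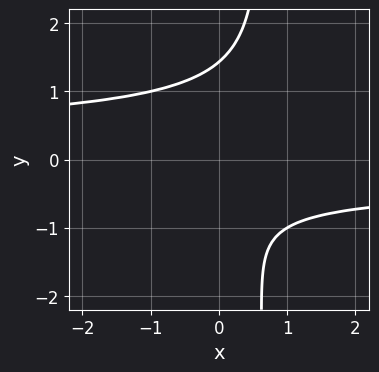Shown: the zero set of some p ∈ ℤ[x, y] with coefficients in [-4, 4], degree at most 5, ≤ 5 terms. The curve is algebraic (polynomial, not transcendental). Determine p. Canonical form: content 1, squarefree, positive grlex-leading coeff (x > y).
3*x*y^3 - 2*y^3 + 2*y + 3

(a) The degree is 4 — the shape is more complex than any degree-3 curve.
(b) Against the integer gridlines: the curve avoids every integer x-axis point in the box.
(c) Putting this together gives p.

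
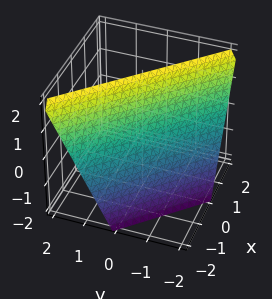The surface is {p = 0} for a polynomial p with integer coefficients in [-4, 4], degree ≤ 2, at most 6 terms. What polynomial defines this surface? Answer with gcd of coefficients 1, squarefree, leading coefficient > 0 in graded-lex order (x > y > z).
2*x + 2*y - z + 2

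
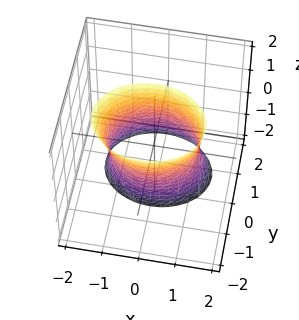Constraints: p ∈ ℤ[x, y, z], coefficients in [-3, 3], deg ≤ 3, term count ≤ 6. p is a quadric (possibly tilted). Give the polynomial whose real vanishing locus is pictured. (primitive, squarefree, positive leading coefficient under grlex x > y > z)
2*x^2 + 3*y^2 + 2*y*z - 3

Degree: a generic line meets the surface in up to 2 points, so deg p = 2.
Checking where it meets the axes: no z-intercept at any integer in the box; the y-axis gridline crossings are at y ∈ {-1, 1}.
Solving for integer coefficients yields p as stated.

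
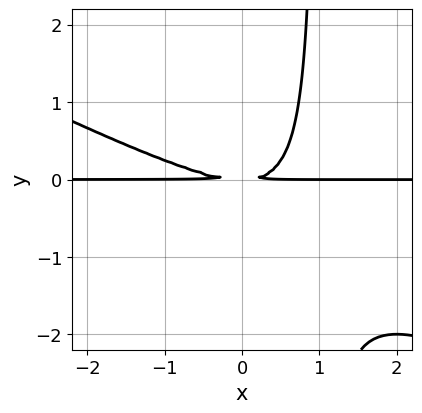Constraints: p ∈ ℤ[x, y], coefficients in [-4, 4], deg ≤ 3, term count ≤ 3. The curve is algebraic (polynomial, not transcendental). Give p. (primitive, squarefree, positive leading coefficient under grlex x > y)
x^2*y + 2*x*y^2 - 2*y^2

1. deg p = 3. No degree-2 curve has this shape.
2. From the visible intercepts: the visible x-axis segment lies entirely on the curve.
3. These observations pin down the coefficients.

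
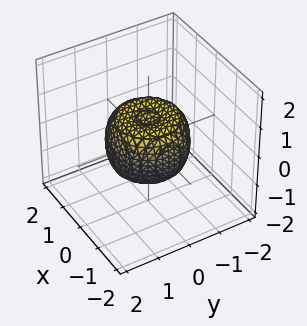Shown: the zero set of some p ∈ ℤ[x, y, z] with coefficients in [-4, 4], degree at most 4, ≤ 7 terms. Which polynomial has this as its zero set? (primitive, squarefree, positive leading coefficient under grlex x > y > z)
First, degree: a generic line meets the surface in up to 4 points, so deg p = 4.
Next, symmetries: rotational symmetry about the z-axis ⇒ p depends on x, y only through x² + y².
Next, reading off the gridlines: a circular section at z = 0 has radius between 1 and 2.
Finally, these observations pin down the coefficients.

2*x^4 + 4*x^2*y^2 + 2*y^4 - 2*x^2 - 2*y^2 + 2*z^2 - 1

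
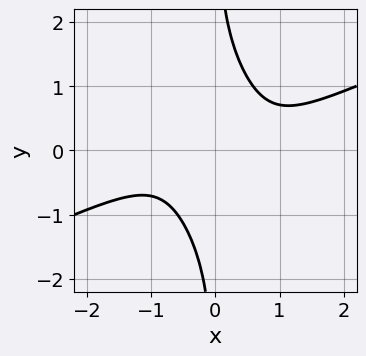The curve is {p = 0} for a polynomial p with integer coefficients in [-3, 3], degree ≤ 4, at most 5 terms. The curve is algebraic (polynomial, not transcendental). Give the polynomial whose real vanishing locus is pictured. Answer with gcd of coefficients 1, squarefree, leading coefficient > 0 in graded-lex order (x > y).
2*x^4 - 3*x^3*y - 3*x^2*y^2 - x*y^3 + 2

The degree is 4 — a generic line meets the curve in up to 4 points.
Checking where it meets the axes: the curve avoids every integer x-axis point in the box; no y-intercept at any integer in the box.
Fitting integer coefficients to these (and the overall shape) gives p.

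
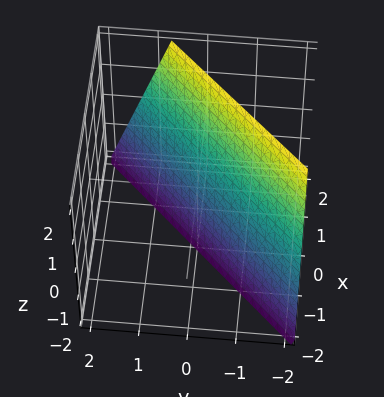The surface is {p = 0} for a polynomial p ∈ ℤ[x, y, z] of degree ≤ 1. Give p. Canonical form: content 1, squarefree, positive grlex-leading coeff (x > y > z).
deg p = 1. Every cross-section is a straight line — this is a plane.
Checking where it meets the axes: one z-axis crossing is at z = -2.
Fitting integer coefficients to these (and the overall shape) gives p.

3*x - 3*y - z - 2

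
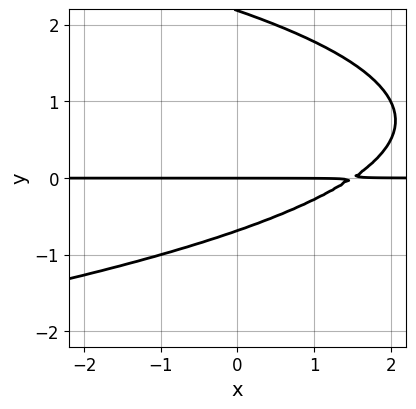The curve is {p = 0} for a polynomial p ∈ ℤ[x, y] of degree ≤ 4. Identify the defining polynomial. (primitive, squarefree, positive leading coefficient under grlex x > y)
2*y^3 + 2*x*y - 3*y^2 - 3*y

First, the degree is 3 — no degree-2 curve has this shape.
Next, observable constraints: every point of the x-axis in the box is on the curve; it crosses the y-axis at the gridline y = 0.
Finally, matching integer coefficients to the picture gives p.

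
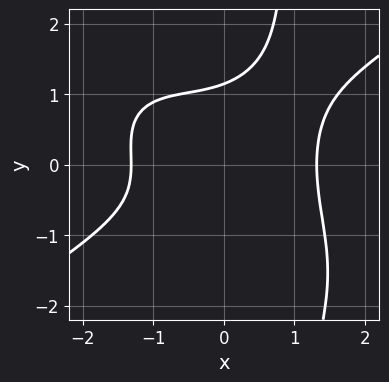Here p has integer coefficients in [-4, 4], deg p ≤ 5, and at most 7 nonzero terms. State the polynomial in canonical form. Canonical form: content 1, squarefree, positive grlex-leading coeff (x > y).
x^4 - x^2*y^2 - 2*x*y^3 + 2*y^3 - 3

(a) deg p = 4. The shape is more complex than any degree-3 curve.
(b) The integer polynomial consistent with all of this is the stated p.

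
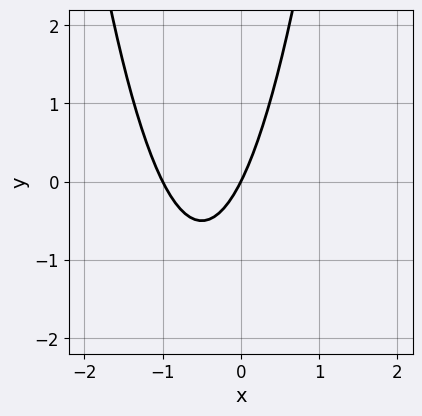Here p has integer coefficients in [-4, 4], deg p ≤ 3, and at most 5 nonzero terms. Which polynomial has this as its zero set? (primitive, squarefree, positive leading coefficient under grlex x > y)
deg p = 2. The shape is more complex than any degree-1 curve.
Reading off the gridlines: the x-axis gridline crossings are at x ∈ {-1, 0}; it crosses the y-axis at the gridline y = 0.
Matching integer coefficients to the picture gives p.

2*x^2 + 2*x - y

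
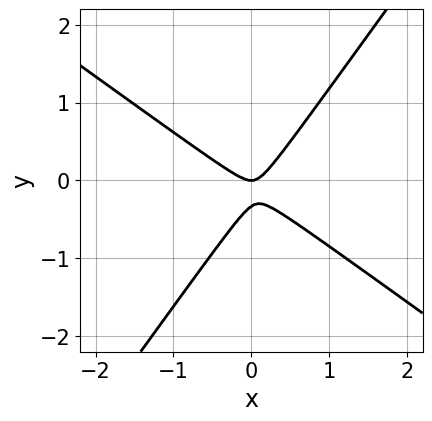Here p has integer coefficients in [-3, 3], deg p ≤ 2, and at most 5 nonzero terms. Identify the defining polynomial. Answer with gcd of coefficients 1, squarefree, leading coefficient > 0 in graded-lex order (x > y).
(a) deg p = 2.
(b) Reading off the gridlines: it crosses the y-axis at the gridline y = 0; it meets the x-axis at x = 0 (among the integer gridlines).
(c) The integer polynomial consistent with all of this is the stated p.

3*x^2 + 2*x*y - 3*y^2 - y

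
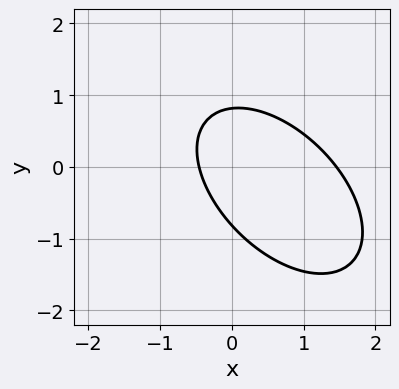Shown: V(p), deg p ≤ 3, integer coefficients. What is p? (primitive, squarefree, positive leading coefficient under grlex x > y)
3*x^2 + 3*x*y + 3*y^2 - 3*x - 2

1. The degree is 2 — no degree-1 curve has this shape.
2. Matching integer coefficients to the picture gives p.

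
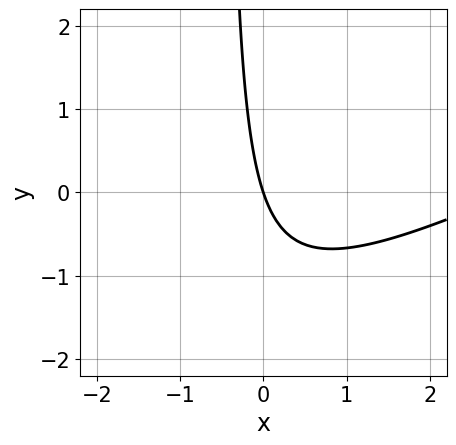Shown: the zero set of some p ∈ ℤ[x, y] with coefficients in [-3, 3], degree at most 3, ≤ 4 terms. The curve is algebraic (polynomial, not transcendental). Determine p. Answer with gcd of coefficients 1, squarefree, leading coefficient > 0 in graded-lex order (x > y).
x^2 - 2*x*y - 3*x - y

1. deg p = 2. The shape is more complex than any degree-1 curve.
2. Observable constraints: it meets the x-axis at x = 0 (among the integer gridlines); it meets the y-axis at y = 0 (among the integer gridlines).
3. Solving for integer coefficients yields p as stated.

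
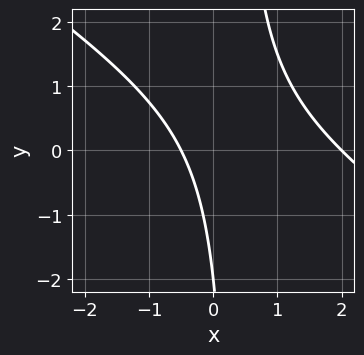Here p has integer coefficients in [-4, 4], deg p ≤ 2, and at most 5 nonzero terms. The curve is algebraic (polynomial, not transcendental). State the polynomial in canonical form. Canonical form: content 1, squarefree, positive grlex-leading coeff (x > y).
2*x^2 + 3*x*y - 3*x - y - 2

First, the degree is 2 — a generic line meets the curve in up to 2 points.
Then, checking where it meets the axes: one y-axis crossing is at y = -2; it meets the x-axis at x = 2 (among the integer gridlines).
Finally, the integer polynomial consistent with all of this is the stated p.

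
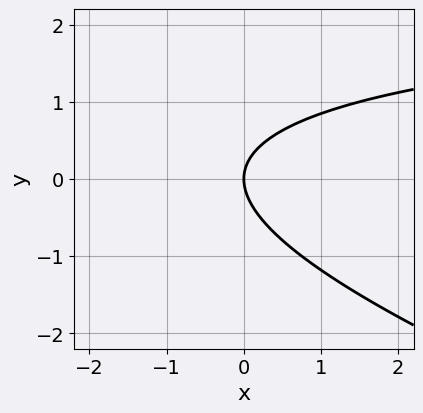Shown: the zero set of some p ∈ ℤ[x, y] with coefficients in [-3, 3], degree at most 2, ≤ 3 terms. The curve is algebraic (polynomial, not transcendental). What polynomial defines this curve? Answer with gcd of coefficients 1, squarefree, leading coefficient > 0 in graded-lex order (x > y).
1. Degree: the shape is more complex than any degree-1 curve, so deg p = 2.
2. From the visible intercepts: one x-axis crossing is at x = 0; one y-axis crossing is at y = 0.
3. Assembling these constraints gives the stated polynomial.

x*y + 3*y^2 - 3*x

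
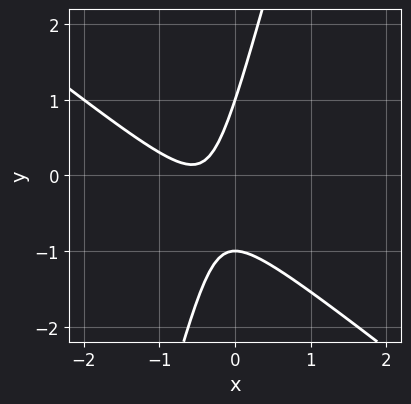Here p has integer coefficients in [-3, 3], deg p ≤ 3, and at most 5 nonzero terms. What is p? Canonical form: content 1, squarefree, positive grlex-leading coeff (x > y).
3*x^2 + 3*x*y - y^2 + 3*x + 1

1. deg p = 2.
2. From the visible intercepts: the curve avoids every integer x-axis point in the box; the y-axis gridline crossings are at y ∈ {-1, 1}.
3. The integer polynomial consistent with all of this is the stated p.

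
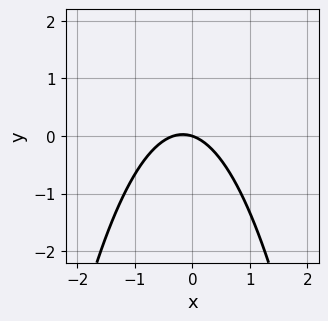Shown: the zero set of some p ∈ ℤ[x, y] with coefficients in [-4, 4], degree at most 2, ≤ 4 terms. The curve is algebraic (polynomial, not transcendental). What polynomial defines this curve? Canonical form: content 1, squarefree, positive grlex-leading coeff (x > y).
1. The degree is 2 — no degree-1 curve has this shape.
2. Reading off the gridlines: one y-axis crossing is at y = 0; it crosses the x-axis at the gridline x = 0.
3. Assembling these constraints gives the stated polynomial.

3*x^2 + x + 3*y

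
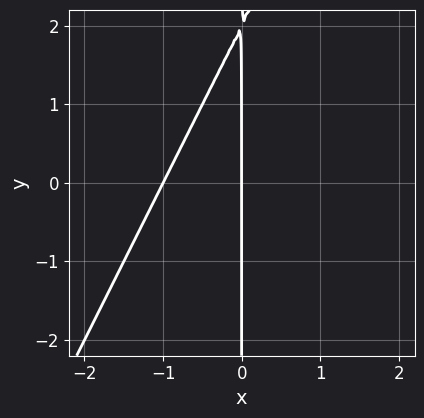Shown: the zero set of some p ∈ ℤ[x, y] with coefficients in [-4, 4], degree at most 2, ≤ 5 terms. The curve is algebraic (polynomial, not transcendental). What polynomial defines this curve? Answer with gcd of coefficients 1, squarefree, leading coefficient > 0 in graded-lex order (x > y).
1. The degree is 2 — a generic line meets the curve in up to 2 points.
2. Observable constraints: every point of the y-axis in the box is on the curve; among the integer gridlines, it crosses the x-axis at x ∈ {-1, 0}.
3. The integer polynomial consistent with all of this is the stated p.

2*x^2 - x*y + 2*x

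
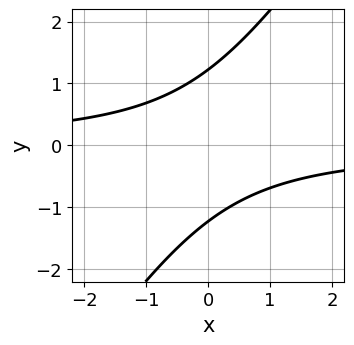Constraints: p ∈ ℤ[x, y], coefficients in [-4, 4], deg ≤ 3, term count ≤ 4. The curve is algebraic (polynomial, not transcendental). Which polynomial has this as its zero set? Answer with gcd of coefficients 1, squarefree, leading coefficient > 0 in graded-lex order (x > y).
3*x*y - 2*y^2 + 3

1. deg p = 2. No degree-1 curve has this shape.
2. Against the integer gridlines: the curve avoids every integer x-axis point in the box.
3. Solving for integer coefficients yields p as stated.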